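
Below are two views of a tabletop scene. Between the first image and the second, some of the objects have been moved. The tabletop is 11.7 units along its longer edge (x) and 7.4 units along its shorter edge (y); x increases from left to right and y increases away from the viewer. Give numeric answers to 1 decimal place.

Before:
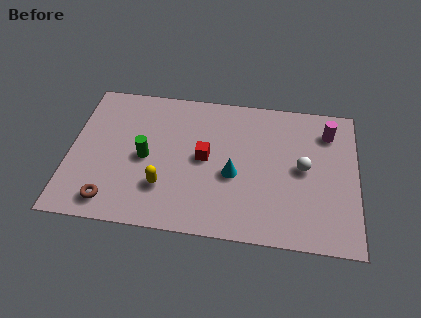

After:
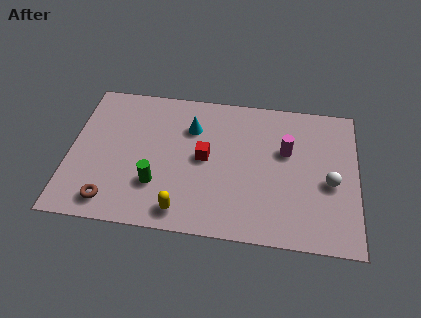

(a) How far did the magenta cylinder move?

2.1

The magenta cylinder was near (10.5, 5.8) before and (8.8, 4.6) after, so it travelled √(1.7² + 1.2²) ≈ 2.1 units.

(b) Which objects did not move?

the red cube and the brown torus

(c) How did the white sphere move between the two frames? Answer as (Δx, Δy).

(1.1, -0.6)

The white sphere started near (9.5, 3.8) and ended near (10.6, 3.2).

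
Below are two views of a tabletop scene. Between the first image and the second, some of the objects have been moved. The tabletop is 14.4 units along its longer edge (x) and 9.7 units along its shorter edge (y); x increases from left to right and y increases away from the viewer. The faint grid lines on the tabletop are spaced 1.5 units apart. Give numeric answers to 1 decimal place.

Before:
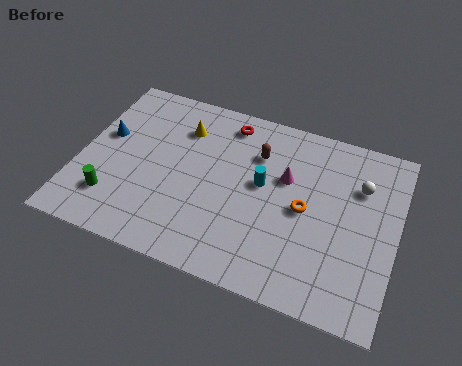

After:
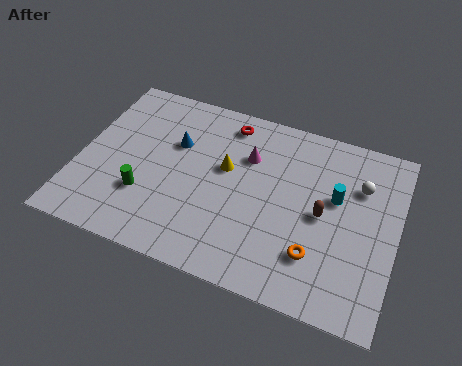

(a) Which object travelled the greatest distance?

the brown capsule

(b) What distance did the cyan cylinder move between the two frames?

3.3

From (8.3, 5.4) to (11.6, 5.8), the cyan cylinder covered √(3.3² + 0.4²) ≈ 3.3 units.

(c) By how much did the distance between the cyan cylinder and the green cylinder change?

+1.7

Before: roughly 7.2 units apart; after: 8.9. That's 1.7 units further apart.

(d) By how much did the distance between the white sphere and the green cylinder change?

-1.6

They were about 11.7 units apart before and 10.1 after — 1.6 units closer together.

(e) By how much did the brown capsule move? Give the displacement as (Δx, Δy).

(3.2, -2.3)

The brown capsule was at about (7.9, 7.0) and moved to about (11.1, 4.7).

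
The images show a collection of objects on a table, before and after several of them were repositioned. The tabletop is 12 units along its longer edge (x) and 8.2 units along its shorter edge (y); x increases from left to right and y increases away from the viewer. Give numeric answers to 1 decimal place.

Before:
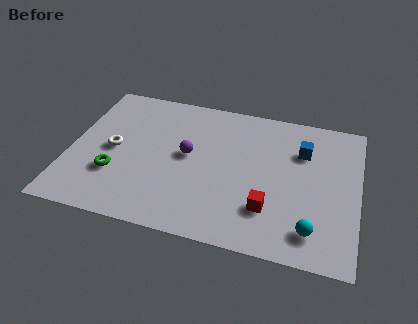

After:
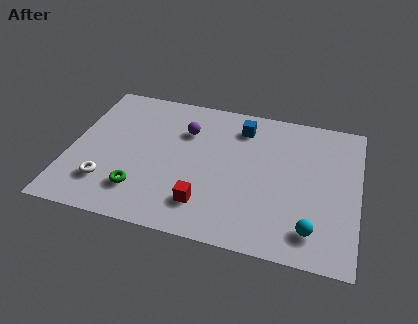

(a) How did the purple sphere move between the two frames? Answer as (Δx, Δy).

(-0.2, 1.4)

The purple sphere was at about (4.9, 4.4) and moved to about (4.7, 5.8).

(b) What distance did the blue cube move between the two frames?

2.7

The blue cube moved from about (9.6, 5.8) to (7.0, 6.6), a distance of √(2.6² + 0.8²) ≈ 2.7.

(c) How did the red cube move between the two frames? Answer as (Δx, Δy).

(-2.6, -0.4)

The red cube was at about (8.4, 2.2) and moved to about (5.8, 1.8).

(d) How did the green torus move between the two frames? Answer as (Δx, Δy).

(1.1, -0.7)

The green torus started near (2.0, 2.6) and ended near (3.1, 1.9).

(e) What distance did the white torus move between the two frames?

2.0

The white torus moved from about (1.8, 4.0) to (1.7, 2.0), a distance of √(0.1² + 2.0²) ≈ 2.0.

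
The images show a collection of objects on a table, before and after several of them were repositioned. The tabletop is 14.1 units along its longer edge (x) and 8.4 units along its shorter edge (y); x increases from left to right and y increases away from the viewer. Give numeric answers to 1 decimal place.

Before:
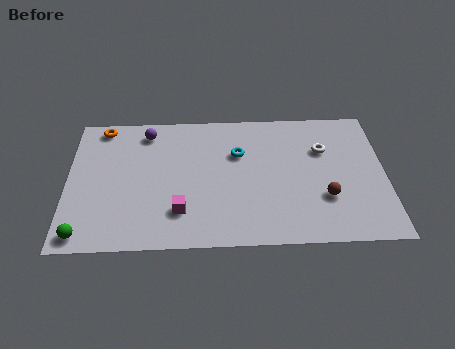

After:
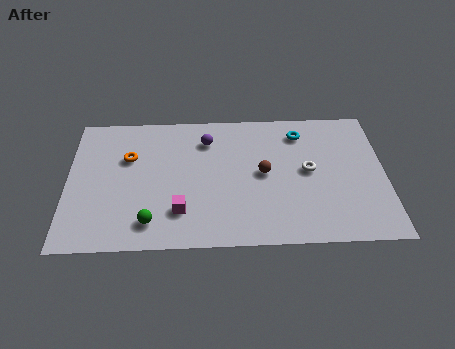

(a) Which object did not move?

the magenta cube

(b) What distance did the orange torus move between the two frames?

2.3

The orange torus moved from about (1.5, 7.5) to (2.7, 5.5), a distance of √(1.2² + 2.0²) ≈ 2.3.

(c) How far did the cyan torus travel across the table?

3.0

The cyan torus was near (7.6, 5.6) before and (10.4, 6.8) after, so it travelled √(2.8² + 1.2²) ≈ 3.0 units.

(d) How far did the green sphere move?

3.0

The green sphere was near (0.8, 0.9) before and (3.7, 1.5) after, so it travelled √(2.9² + 0.6²) ≈ 3.0 units.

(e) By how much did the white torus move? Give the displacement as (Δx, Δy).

(-0.7, -1.3)

From the two frames, the white torus sits at roughly (11.4, 5.7) before and (10.7, 4.4) after.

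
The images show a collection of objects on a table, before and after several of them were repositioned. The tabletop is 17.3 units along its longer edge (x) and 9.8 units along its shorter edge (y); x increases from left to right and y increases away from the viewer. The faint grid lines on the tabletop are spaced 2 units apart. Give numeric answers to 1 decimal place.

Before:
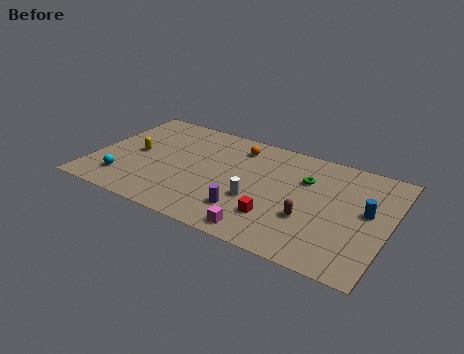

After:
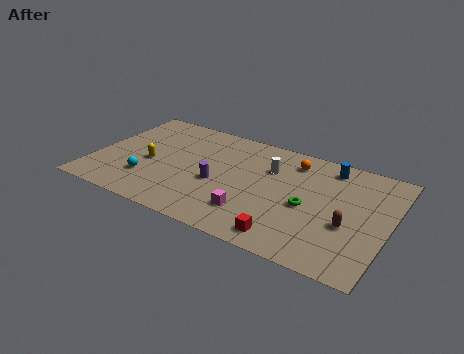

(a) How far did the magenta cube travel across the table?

1.5

The magenta cube moved from about (10.5, 1.1) to (9.7, 2.4), a distance of √(0.8² + 1.3²) ≈ 1.5.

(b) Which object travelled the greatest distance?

the blue cylinder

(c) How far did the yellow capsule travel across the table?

1.1

From (2.4, 4.9) to (3.3, 4.3), the yellow capsule covered √(0.9² + 0.6²) ≈ 1.1 units.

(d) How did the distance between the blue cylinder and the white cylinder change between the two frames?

-2.8

The distance was about 6.5 in the first image and 3.7 in the second, so they moved 2.8 units closer together.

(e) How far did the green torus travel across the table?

2.3

The green torus was near (12.3, 6.7) before and (12.7, 4.4) after, so it travelled √(0.4² + 2.3²) ≈ 2.3 units.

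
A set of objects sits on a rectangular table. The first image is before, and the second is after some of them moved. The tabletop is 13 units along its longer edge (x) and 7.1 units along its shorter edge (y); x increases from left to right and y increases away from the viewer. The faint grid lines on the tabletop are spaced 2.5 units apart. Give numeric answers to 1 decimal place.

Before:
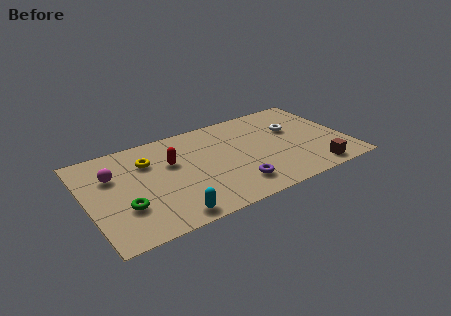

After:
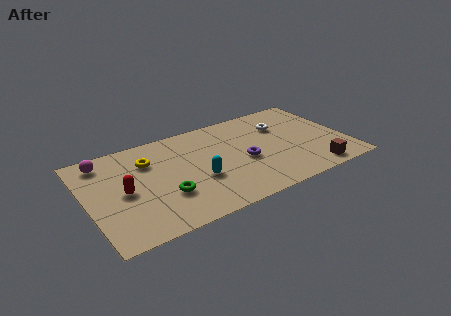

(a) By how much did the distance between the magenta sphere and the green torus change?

+2.0

Before: roughly 2.5 units apart; after: 4.5. That's 2.0 units further apart.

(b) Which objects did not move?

the yellow torus and the brown cube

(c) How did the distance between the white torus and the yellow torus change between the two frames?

-0.5

The distance was about 7.3 in the first image and 6.8 in the second, so they moved 0.5 units closer together.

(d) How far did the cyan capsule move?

2.5

The cyan capsule was near (3.7, 0.8) before and (5.4, 2.7) after, so it travelled √(1.7² + 1.9²) ≈ 2.5 units.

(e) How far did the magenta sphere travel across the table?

1.2

From (1.4, 4.8) to (1.1, 6.0), the magenta sphere covered √(0.3² + 1.2²) ≈ 1.2 units.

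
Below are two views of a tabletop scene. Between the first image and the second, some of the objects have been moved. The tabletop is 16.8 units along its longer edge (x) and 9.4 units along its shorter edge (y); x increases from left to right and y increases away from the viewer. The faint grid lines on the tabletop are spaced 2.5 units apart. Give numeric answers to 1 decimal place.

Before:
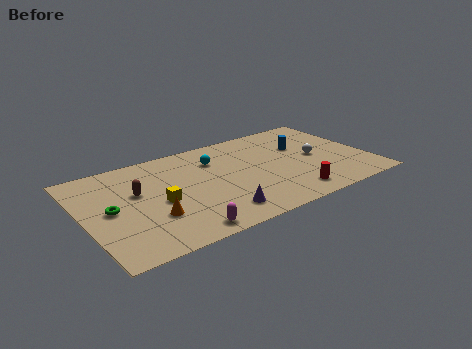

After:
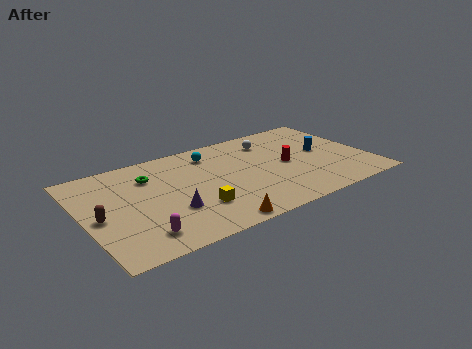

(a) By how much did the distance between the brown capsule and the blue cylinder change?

+3.5

Before: roughly 10.0 units apart; after: 13.5. That's 3.5 units further apart.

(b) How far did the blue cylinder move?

1.6

From (13.2, 6.1) to (14.3, 5.0), the blue cylinder covered √(1.1² + 1.1²) ≈ 1.6 units.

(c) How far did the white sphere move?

3.6

The white sphere was near (13.8, 4.6) before and (11.5, 7.4) after, so it travelled √(2.3² + 2.8²) ≈ 3.6 units.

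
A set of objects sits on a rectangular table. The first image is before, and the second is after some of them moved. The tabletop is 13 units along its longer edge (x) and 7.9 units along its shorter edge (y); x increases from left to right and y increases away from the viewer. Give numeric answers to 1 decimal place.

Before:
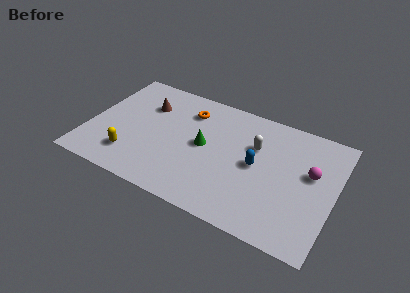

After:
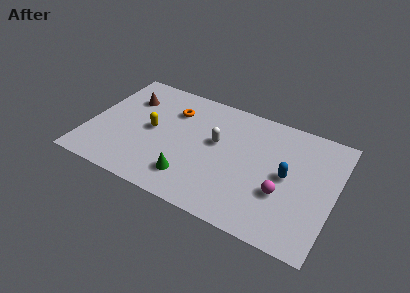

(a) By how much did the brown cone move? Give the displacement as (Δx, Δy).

(-1.0, 0.1)

The brown cone was at about (2.8, 5.6) and moved to about (1.8, 5.7).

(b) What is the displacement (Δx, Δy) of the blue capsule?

(1.6, 0.0)

From the two frames, the blue capsule sits at roughly (8.9, 4.0) before and (10.5, 4.0) after.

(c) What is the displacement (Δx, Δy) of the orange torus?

(-0.8, -0.3)

The orange torus was at about (5.0, 6.1) and moved to about (4.2, 5.8).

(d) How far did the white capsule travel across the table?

2.1

The white capsule moved from about (8.7, 5.2) to (6.7, 4.6), a distance of √(2.0² + 0.6²) ≈ 2.1.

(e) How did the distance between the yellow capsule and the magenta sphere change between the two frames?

-2.4

The distance was about 9.6 in the first image and 7.2 in the second, so they moved 2.4 units closer together.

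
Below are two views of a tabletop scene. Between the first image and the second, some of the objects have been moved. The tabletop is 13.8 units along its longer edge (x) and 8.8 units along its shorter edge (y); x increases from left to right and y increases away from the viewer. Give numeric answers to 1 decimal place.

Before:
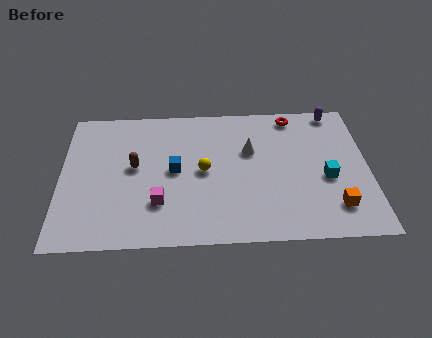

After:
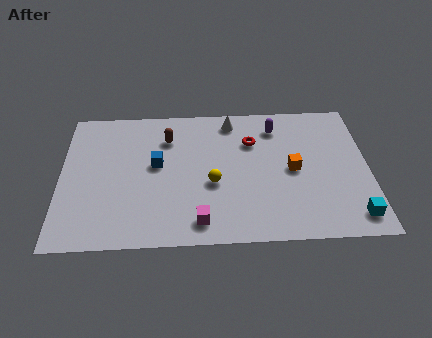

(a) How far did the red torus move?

2.5

The red torus moved from about (10.5, 7.8) to (8.6, 6.2), a distance of √(1.9² + 1.6²) ≈ 2.5.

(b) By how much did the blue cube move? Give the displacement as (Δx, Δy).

(-0.8, 0.4)

From the two frames, the blue cube sits at roughly (5.1, 4.5) before and (4.3, 4.9) after.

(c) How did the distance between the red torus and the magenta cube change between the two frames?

-2.6

The distance was about 8.1 in the first image and 5.5 in the second, so they moved 2.6 units closer together.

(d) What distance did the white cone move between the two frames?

2.2

From (8.5, 5.6) to (7.7, 7.6), the white cone covered √(0.8² + 2.0²) ≈ 2.2 units.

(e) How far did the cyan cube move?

2.6

From (11.9, 3.7) to (13.0, 1.3), the cyan cube covered √(1.1² + 2.4²) ≈ 2.6 units.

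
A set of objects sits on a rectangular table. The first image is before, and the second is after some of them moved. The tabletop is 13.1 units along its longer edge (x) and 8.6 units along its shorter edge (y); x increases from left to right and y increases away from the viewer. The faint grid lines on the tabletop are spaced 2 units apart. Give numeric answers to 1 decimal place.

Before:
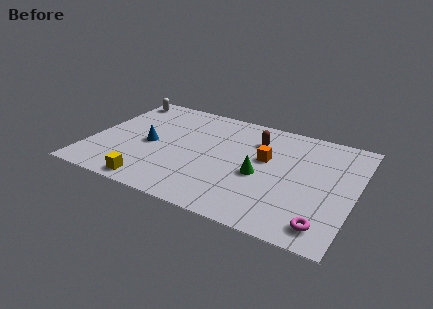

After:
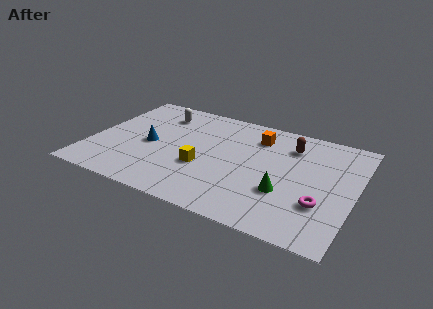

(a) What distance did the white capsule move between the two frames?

2.3

The white capsule moved from about (0.8, 7.5) to (3.0, 6.8), a distance of √(2.2² + 0.7²) ≈ 2.3.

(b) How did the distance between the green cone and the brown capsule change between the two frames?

+1.0

They were about 2.7 units apart before and 3.7 after — 1.0 units further apart.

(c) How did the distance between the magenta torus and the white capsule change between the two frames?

-3.2

The distance was about 12.7 in the first image and 9.5 in the second, so they moved 3.2 units closer together.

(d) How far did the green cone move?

1.5

From (8.5, 3.7) to (9.8, 2.9), the green cone covered √(1.3² + 0.8²) ≈ 1.5 units.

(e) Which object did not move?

the blue cone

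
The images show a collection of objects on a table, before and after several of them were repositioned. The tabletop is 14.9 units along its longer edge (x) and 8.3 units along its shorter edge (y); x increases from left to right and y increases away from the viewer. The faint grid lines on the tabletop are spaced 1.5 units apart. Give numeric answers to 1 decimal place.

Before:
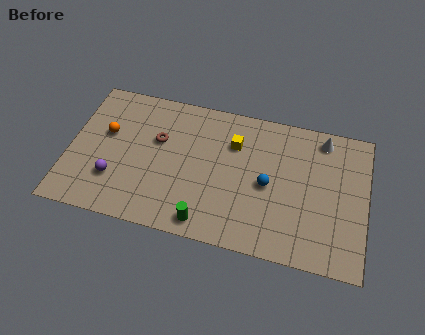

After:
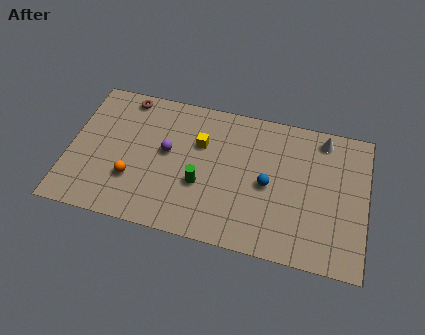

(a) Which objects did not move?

the white cone and the blue sphere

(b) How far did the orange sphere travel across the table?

2.8

From (1.8, 5.0) to (3.3, 2.6), the orange sphere covered √(1.5² + 2.4²) ≈ 2.8 units.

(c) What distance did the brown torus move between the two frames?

2.8

The brown torus was near (4.4, 5.2) before and (2.6, 7.4) after, so it travelled √(1.8² + 2.2²) ≈ 2.8 units.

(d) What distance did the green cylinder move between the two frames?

2.1

The green cylinder moved from about (7.1, 1.0) to (6.7, 3.1), a distance of √(0.4² + 2.1²) ≈ 2.1.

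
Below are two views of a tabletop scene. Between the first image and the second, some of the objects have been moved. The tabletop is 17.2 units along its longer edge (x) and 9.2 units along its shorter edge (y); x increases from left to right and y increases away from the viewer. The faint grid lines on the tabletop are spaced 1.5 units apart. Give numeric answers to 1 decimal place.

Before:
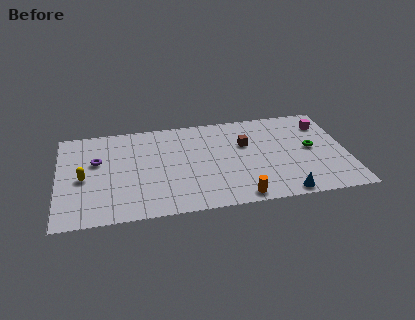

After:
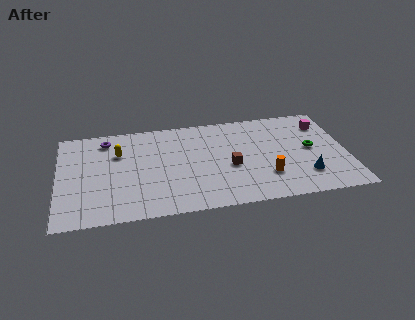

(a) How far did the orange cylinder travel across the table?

2.4

The orange cylinder was near (10.6, 0.9) before and (12.3, 2.6) after, so it travelled √(1.7² + 1.7²) ≈ 2.4 units.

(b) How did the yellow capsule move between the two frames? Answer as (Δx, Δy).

(2.1, 2.1)

From the two frames, the yellow capsule sits at roughly (1.5, 4.2) before and (3.6, 6.3) after.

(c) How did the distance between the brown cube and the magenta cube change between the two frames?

+1.7

They were about 4.9 units apart before and 6.6 after — 1.7 units further apart.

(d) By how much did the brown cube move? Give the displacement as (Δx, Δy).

(-1.0, -2.0)

The brown cube was at about (11.2, 5.9) and moved to about (10.2, 3.9).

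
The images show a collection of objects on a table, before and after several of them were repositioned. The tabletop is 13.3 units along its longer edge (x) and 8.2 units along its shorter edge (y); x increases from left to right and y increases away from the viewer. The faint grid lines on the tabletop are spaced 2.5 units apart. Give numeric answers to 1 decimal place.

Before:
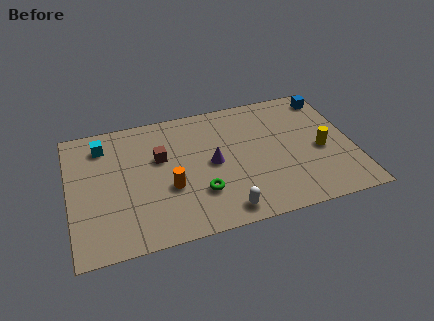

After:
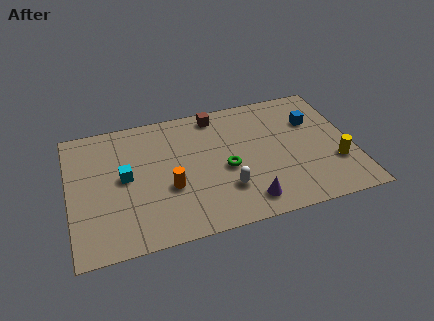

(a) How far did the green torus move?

1.8

The green torus moved from about (6.0, 2.4) to (7.3, 3.6), a distance of √(1.3² + 1.2²) ≈ 1.8.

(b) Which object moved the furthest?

the brown cube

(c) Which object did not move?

the orange cylinder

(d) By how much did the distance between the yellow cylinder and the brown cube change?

-0.6

They were about 7.6 units apart before and 7.0 after — 0.6 units closer together.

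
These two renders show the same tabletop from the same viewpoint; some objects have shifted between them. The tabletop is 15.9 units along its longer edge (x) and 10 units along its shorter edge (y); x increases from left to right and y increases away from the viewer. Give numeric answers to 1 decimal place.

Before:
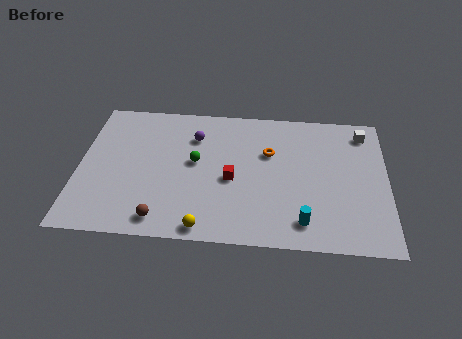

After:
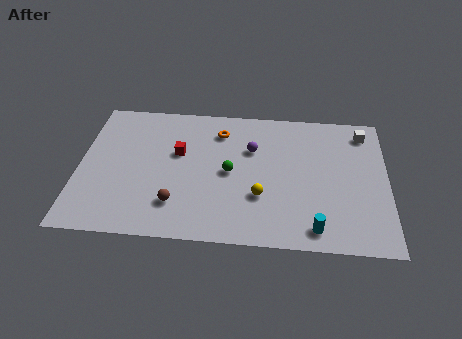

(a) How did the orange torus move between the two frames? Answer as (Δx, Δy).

(-2.6, 1.4)

From the two frames, the orange torus sits at roughly (9.8, 6.5) before and (7.2, 7.9) after.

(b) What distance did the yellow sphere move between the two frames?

3.7

From (6.6, 0.9) to (9.4, 3.3), the yellow sphere covered √(2.8² + 2.4²) ≈ 3.7 units.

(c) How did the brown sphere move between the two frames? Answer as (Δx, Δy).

(0.7, 1.1)

The brown sphere was at about (4.4, 1.3) and moved to about (5.1, 2.4).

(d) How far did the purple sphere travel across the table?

3.1

The purple sphere moved from about (5.9, 7.4) to (8.9, 6.7), a distance of √(3.0² + 0.7²) ≈ 3.1.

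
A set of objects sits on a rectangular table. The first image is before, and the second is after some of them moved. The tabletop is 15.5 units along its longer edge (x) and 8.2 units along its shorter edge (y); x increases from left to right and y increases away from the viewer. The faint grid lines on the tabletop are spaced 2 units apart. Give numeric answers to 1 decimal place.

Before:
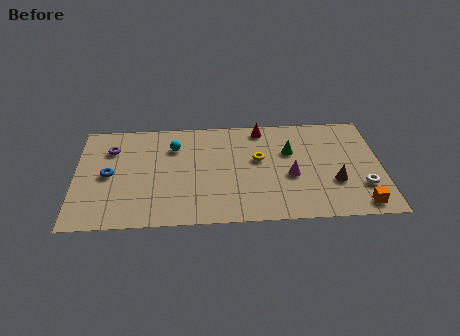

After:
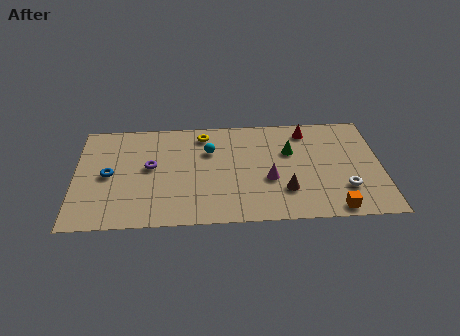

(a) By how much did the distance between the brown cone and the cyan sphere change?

-3.7

Before: roughly 8.7 units apart; after: 5.0. That's 3.7 units closer together.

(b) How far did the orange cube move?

1.3

The orange cube was near (14.3, 1.0) before and (13.0, 0.8) after, so it travelled √(1.3² + 0.2²) ≈ 1.3 units.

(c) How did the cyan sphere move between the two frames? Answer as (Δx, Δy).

(1.8, -0.4)

The cyan sphere started near (5.0, 6.0) and ended near (6.8, 5.6).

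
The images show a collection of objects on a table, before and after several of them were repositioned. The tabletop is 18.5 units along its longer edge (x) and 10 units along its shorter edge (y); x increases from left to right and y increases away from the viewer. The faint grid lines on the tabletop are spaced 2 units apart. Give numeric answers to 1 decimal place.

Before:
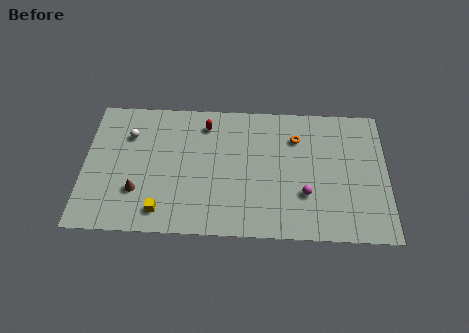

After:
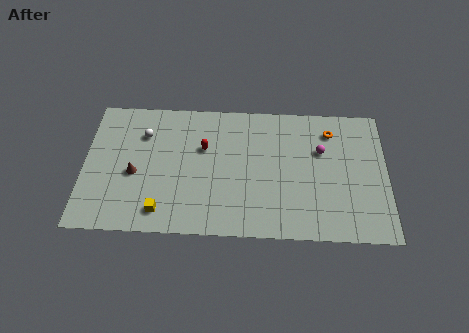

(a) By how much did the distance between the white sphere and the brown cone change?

-1.2

The distance was about 4.2 in the first image and 3.0 in the second, so they moved 1.2 units closer together.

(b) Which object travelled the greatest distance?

the magenta sphere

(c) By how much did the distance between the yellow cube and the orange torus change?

+2.1

Before: roughly 10.0 units apart; after: 12.1. That's 2.1 units further apart.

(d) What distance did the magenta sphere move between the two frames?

3.4

The magenta sphere moved from about (13.5, 3.2) to (14.5, 6.5), a distance of √(1.0² + 3.3²) ≈ 3.4.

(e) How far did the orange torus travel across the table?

2.2

From (13.0, 7.4) to (15.1, 8.0), the orange torus covered √(2.1² + 0.6²) ≈ 2.2 units.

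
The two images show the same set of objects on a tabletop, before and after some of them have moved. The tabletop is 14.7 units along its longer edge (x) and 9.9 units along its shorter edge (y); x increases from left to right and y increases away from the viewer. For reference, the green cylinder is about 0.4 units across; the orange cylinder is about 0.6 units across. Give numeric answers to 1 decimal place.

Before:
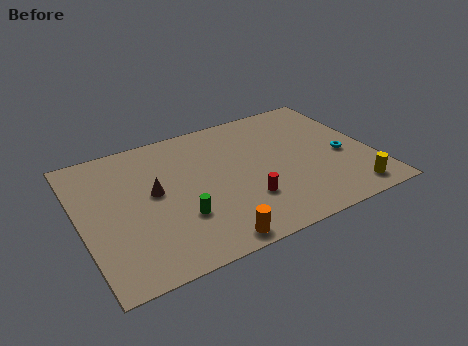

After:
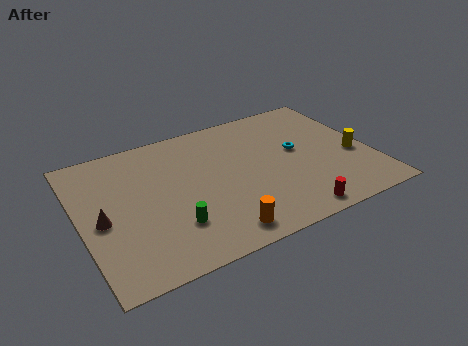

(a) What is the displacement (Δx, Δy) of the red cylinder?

(2.1, -1.9)

The red cylinder was at about (8.0, 2.9) and moved to about (10.1, 1.0).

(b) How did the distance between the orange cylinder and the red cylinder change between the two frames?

+0.8

The distance was about 2.9 in the first image and 3.7 in the second, so they moved 0.8 units further apart.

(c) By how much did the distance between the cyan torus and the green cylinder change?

-1.2

The distance was about 8.6 in the first image and 7.4 in the second, so they moved 1.2 units closer together.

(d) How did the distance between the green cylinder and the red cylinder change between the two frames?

+2.7

The distance was about 3.3 in the first image and 6.0 in the second, so they moved 2.7 units further apart.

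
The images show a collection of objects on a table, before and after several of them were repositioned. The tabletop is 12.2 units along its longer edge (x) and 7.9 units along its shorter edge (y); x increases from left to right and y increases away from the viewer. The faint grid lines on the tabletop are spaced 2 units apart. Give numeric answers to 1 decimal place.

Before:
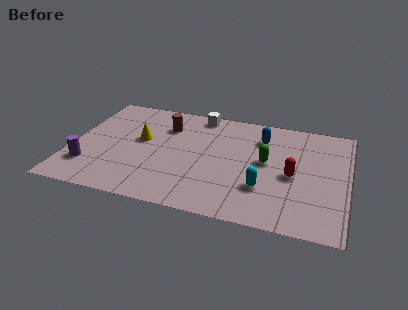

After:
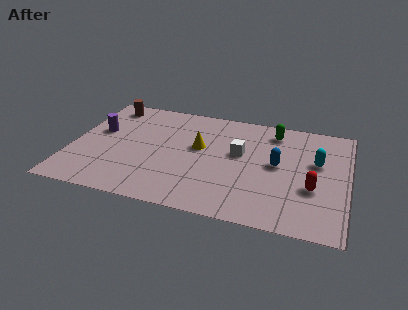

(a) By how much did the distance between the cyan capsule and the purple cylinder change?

+2.0

They were about 7.7 units apart before and 9.7 after — 2.0 units further apart.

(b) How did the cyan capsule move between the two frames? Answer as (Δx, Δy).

(2.2, 2.4)

The cyan capsule started near (8.6, 2.4) and ended near (10.8, 4.8).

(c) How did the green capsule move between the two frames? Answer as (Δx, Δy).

(0.2, 2.3)

The green capsule started near (8.6, 4.3) and ended near (8.8, 6.6).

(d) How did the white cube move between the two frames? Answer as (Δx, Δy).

(2.0, -2.5)

From the two frames, the white cube sits at roughly (5.4, 7.1) before and (7.4, 4.6) after.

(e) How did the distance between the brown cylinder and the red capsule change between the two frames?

+4.0

Before: roughly 6.2 units apart; after: 10.2. That's 4.0 units further apart.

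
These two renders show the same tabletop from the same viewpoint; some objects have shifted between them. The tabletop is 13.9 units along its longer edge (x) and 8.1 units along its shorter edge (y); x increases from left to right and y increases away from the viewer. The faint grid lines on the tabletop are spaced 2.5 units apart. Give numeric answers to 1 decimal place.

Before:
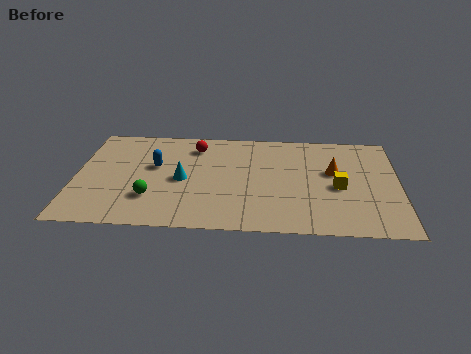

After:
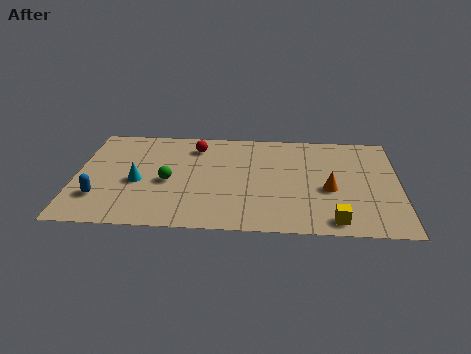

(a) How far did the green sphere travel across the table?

1.5

The green sphere was near (3.3, 2.3) before and (4.0, 3.6) after, so it travelled √(0.7² + 1.3²) ≈ 1.5 units.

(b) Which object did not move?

the red sphere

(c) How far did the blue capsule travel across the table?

3.5

The blue capsule moved from about (3.4, 4.8) to (1.1, 2.2), a distance of √(2.3² + 2.6²) ≈ 3.5.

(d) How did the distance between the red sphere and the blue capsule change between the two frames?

+3.5

The distance was about 2.4 in the first image and 5.9 in the second, so they moved 3.5 units further apart.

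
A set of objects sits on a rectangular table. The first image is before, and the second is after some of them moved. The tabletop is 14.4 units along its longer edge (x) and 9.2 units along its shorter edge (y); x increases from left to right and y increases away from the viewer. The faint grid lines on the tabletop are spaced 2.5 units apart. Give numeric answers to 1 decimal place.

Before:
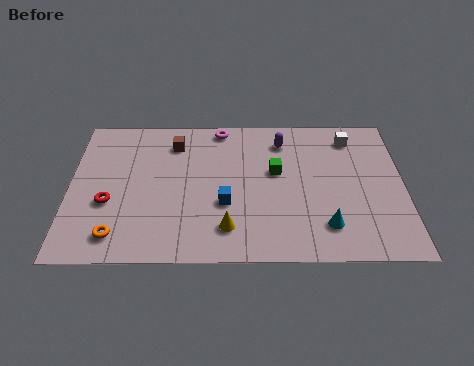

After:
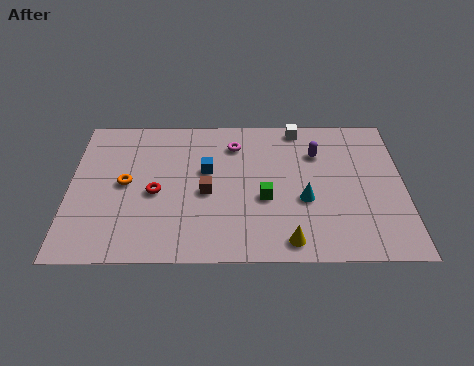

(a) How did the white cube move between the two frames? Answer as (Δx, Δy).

(-2.3, 0.7)

The white cube was at about (12.2, 7.6) and moved to about (9.9, 8.3).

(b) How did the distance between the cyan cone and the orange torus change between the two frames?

-1.1

Before: roughly 8.9 units apart; after: 7.8. That's 1.1 units closer together.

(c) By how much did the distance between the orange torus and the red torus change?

-0.6

Before: roughly 2.0 units apart; after: 1.4. That's 0.6 units closer together.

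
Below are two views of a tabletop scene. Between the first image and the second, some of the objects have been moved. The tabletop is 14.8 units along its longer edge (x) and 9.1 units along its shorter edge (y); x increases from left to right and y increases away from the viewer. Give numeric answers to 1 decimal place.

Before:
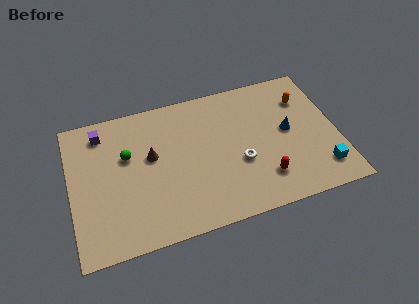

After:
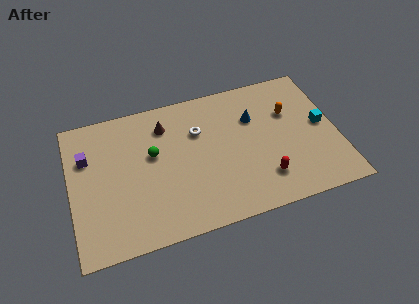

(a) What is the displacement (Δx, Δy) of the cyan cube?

(0.3, 2.9)

The cyan cube was at about (13.7, 1.8) and moved to about (14.0, 4.7).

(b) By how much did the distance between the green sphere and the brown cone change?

+0.5

Before: roughly 1.4 units apart; after: 1.9. That's 0.5 units further apart.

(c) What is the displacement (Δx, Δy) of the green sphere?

(1.4, -0.3)

From the two frames, the green sphere sits at roughly (3.2, 5.7) before and (4.6, 5.4) after.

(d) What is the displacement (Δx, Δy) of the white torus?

(-2.1, 2.7)

The white torus was at about (9.3, 3.5) and moved to about (7.2, 6.2).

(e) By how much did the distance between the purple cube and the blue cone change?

-1.3

They were about 10.6 units apart before and 9.3 after — 1.3 units closer together.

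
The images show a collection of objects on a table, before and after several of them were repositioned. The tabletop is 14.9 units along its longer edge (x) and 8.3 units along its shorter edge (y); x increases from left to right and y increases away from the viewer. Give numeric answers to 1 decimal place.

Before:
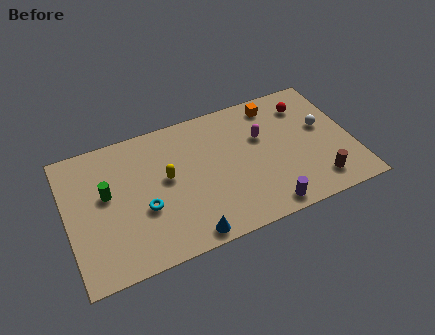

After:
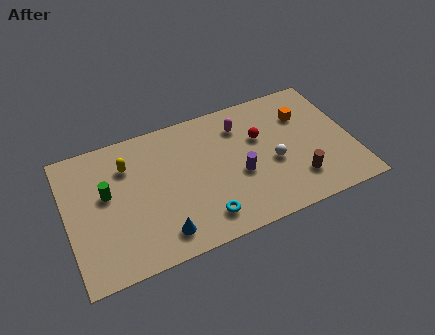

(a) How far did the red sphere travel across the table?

2.9

From (12.8, 6.5) to (10.2, 5.3), the red sphere covered √(2.6² + 1.2²) ≈ 2.9 units.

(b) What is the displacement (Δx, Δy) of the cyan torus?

(2.9, -1.7)

The cyan torus started near (3.9, 3.2) and ended near (6.8, 1.5).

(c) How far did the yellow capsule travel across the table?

2.4

The yellow capsule was near (5.2, 4.6) before and (3.3, 6.1) after, so it travelled √(1.9² + 1.5²) ≈ 2.4 units.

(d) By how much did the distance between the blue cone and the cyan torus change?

-0.9

They were about 3.1 units apart before and 2.2 after — 0.9 units closer together.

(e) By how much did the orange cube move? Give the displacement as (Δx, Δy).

(1.4, -1.2)

The orange cube started near (11.2, 7.1) and ended near (12.6, 5.9).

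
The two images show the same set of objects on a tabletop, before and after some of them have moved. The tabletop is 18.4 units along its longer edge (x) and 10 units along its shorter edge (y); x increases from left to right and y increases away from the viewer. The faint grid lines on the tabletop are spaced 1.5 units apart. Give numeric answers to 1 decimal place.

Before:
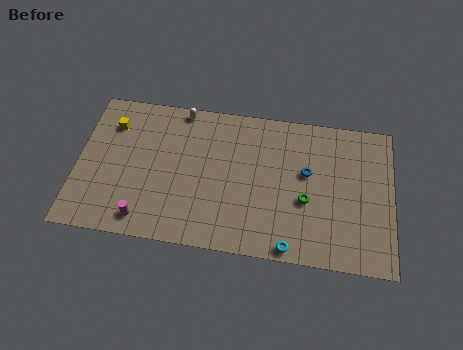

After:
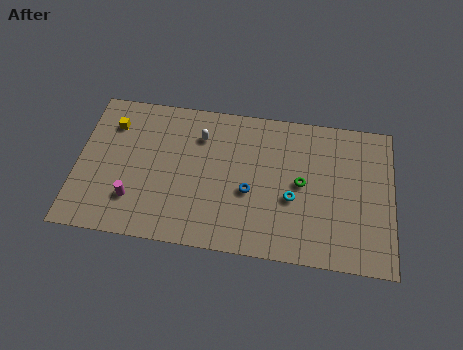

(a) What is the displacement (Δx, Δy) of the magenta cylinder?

(-0.7, 1.2)

The magenta cylinder was at about (4.1, 1.4) and moved to about (3.4, 2.6).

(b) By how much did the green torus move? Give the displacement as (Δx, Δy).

(-0.3, 1.1)

The green torus started near (13.4, 4.0) and ended near (13.1, 5.1).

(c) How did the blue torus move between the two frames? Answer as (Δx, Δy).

(-3.3, -1.8)

The blue torus was at about (13.4, 5.9) and moved to about (10.1, 4.1).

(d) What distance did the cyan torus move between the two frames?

3.2

The cyan torus moved from about (12.6, 0.8) to (12.6, 4.0), a distance of √(0.0² + 3.2²) ≈ 3.2.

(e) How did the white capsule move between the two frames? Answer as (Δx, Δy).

(1.2, -1.7)

The white capsule was at about (5.9, 9.2) and moved to about (7.1, 7.5).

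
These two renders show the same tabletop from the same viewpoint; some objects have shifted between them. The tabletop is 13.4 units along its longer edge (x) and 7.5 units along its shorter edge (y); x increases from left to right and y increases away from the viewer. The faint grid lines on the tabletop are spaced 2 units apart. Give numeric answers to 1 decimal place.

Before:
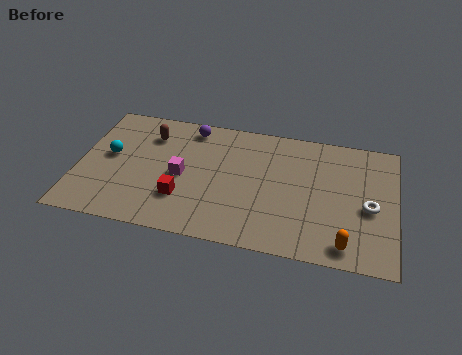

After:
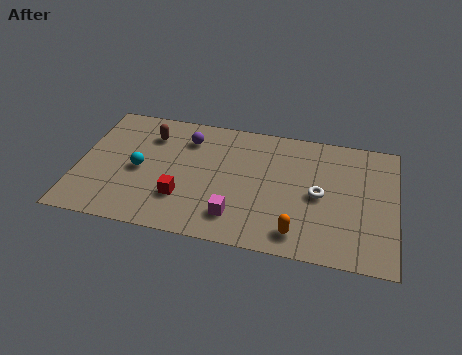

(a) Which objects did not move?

the brown capsule and the red cube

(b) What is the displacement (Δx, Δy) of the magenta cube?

(2.4, -1.9)

From the two frames, the magenta cube sits at roughly (4.4, 3.5) before and (6.8, 1.6) after.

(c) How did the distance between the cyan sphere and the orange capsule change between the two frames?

-3.4

They were about 10.6 units apart before and 7.2 after — 3.4 units closer together.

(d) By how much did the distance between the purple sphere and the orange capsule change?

-2.0

The distance was about 8.7 in the first image and 6.7 in the second, so they moved 2.0 units closer together.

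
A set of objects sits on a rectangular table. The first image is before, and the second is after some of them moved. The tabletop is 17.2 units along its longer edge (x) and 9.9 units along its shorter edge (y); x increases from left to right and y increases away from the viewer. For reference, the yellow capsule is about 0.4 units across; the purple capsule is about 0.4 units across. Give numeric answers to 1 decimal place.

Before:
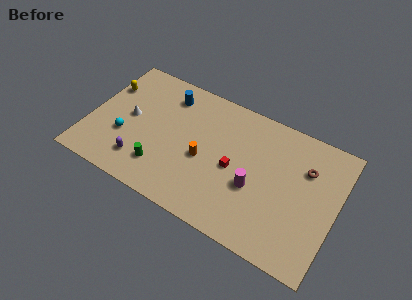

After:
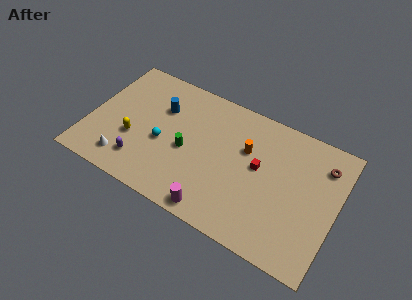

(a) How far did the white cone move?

3.4

From (2.7, 5.1) to (2.9, 1.7), the white cone covered √(0.2² + 3.4²) ≈ 3.4 units.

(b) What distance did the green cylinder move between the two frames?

2.6

The green cylinder moved from about (5.4, 2.3) to (6.9, 4.4), a distance of √(1.5² + 2.1²) ≈ 2.6.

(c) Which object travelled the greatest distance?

the yellow capsule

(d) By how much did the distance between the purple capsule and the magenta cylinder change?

-2.4

The distance was about 7.9 in the first image and 5.5 in the second, so they moved 2.4 units closer together.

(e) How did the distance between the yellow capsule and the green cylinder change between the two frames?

-2.7

The distance was about 6.5 in the first image and 3.8 in the second, so they moved 2.7 units closer together.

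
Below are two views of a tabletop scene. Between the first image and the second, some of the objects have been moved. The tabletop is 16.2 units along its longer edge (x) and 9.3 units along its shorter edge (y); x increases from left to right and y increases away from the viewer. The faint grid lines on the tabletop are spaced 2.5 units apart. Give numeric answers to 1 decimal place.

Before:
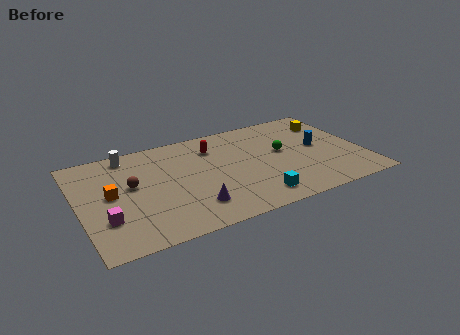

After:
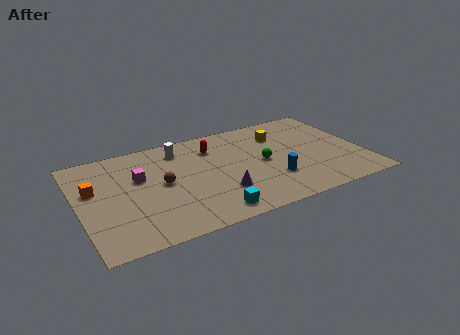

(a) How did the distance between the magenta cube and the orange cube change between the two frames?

+0.4

They were about 2.2 units apart before and 2.6 after — 0.4 units further apart.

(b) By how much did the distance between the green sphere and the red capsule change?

-0.6

The distance was about 4.2 in the first image and 3.6 in the second, so they moved 0.6 units closer together.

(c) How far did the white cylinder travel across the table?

3.0

From (3.1, 8.2) to (6.0, 7.6), the white cylinder covered √(2.9² + 0.6²) ≈ 3.0 units.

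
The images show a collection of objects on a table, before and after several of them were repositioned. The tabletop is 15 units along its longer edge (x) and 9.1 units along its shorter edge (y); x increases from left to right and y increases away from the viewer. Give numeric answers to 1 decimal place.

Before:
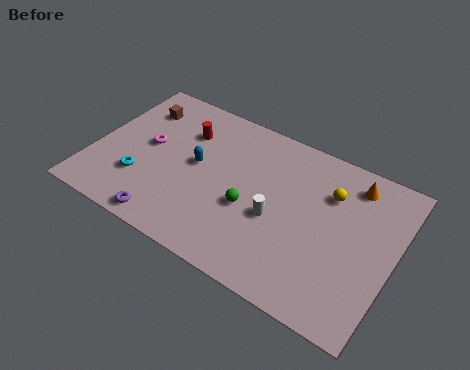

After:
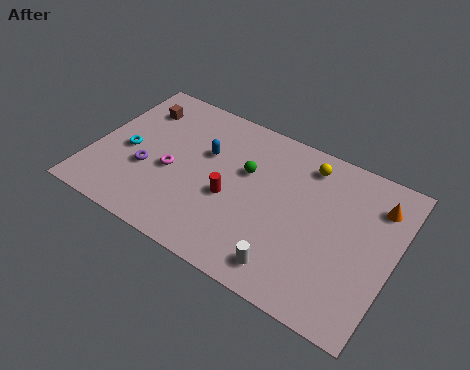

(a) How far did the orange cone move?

1.4

The orange cone moved from about (12.6, 7.6) to (13.9, 7.0), a distance of √(1.3² + 0.6²) ≈ 1.4.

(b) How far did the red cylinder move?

4.0

The red cylinder moved from about (4.2, 6.6) to (7.0, 3.8), a distance of √(2.8² + 2.8²) ≈ 4.0.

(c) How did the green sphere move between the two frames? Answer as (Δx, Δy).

(-0.5, 2.0)

The green sphere was at about (8.0, 3.7) and moved to about (7.5, 5.7).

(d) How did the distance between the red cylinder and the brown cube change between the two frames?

+3.7

The distance was about 2.5 in the first image and 6.2 in the second, so they moved 3.7 units further apart.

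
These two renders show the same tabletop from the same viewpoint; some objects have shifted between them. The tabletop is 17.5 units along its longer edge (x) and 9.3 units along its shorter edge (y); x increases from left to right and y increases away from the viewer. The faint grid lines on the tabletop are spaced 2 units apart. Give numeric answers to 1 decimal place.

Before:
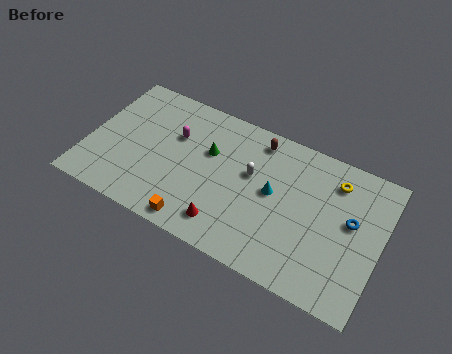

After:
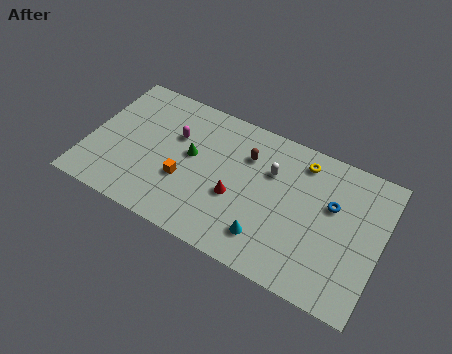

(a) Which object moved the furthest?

the cyan cone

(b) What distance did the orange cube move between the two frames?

2.6

The orange cube moved from about (7.0, 1.0) to (5.9, 3.4), a distance of √(1.1² + 2.4²) ≈ 2.6.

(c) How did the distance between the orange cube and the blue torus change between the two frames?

-0.8

Before: roughly 9.7 units apart; after: 8.9. That's 0.8 units closer together.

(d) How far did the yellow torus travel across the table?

2.0

The yellow torus was near (14.5, 7.4) before and (12.5, 7.8) after, so it travelled √(2.0² + 0.4²) ≈ 2.0 units.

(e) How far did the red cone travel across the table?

2.0

From (8.7, 1.7) to (9.0, 3.7), the red cone covered √(0.3² + 2.0²) ≈ 2.0 units.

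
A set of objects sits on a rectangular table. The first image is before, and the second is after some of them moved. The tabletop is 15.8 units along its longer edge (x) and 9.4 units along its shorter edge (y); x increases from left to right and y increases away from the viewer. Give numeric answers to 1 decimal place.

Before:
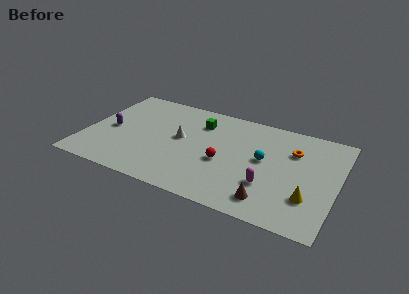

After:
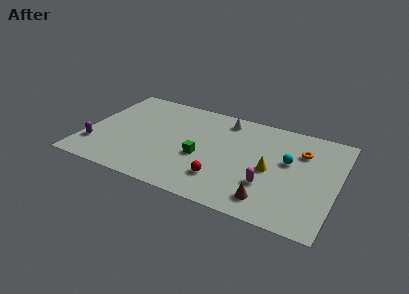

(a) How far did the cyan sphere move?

1.6

The cyan sphere moved from about (11.2, 5.1) to (12.7, 5.5), a distance of √(1.5² + 0.4²) ≈ 1.6.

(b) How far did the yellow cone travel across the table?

3.0

The yellow cone moved from about (14.2, 2.7) to (11.7, 4.3), a distance of √(2.5² + 1.6²) ≈ 3.0.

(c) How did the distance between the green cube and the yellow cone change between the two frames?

-4.2

Before: roughly 8.5 units apart; after: 4.3. That's 4.2 units closer together.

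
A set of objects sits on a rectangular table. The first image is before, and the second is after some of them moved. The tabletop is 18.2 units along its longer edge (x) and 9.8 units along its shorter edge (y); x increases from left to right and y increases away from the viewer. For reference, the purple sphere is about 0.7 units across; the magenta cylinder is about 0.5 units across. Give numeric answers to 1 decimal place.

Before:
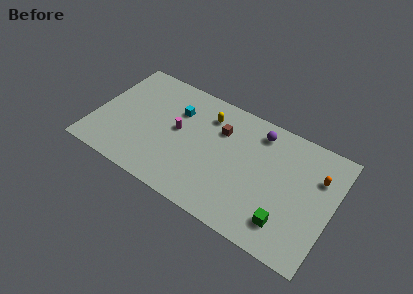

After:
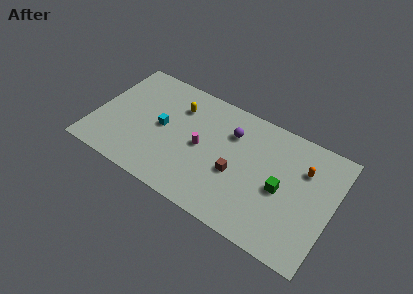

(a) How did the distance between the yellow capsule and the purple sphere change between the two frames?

+0.3

The distance was about 3.9 in the first image and 4.2 in the second, so they moved 0.3 units further apart.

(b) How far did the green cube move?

2.5

The green cube moved from about (15.1, 2.1) to (14.4, 4.5), a distance of √(0.7² + 2.4²) ≈ 2.5.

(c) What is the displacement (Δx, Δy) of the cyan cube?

(-0.9, -1.9)

The cyan cube started near (6.0, 6.9) and ended near (5.1, 5.0).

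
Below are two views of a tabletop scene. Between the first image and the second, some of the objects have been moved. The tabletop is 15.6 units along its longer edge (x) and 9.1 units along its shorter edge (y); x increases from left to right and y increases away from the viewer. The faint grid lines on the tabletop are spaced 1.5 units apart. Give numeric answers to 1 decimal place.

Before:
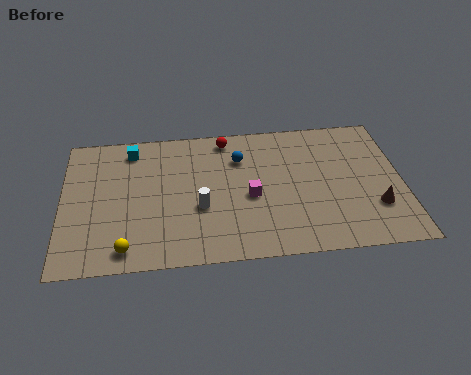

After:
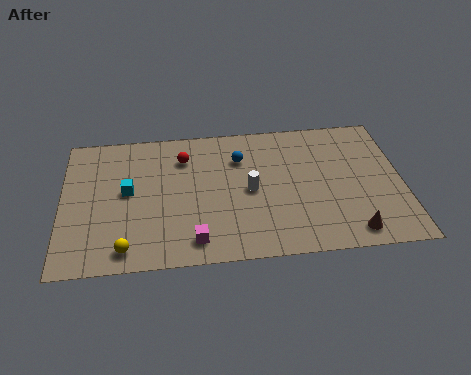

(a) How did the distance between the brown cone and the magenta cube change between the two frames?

+1.3

They were about 5.8 units apart before and 7.1 after — 1.3 units further apart.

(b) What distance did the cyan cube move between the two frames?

2.8

The cyan cube moved from about (3.2, 7.7) to (3.0, 4.9), a distance of √(0.2² + 2.8²) ≈ 2.8.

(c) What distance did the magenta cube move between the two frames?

3.7

The magenta cube was near (8.6, 4.0) before and (6.0, 1.4) after, so it travelled √(2.6² + 2.6²) ≈ 3.7 units.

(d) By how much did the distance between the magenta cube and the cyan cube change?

-1.9

The distance was about 6.5 in the first image and 4.6 in the second, so they moved 1.9 units closer together.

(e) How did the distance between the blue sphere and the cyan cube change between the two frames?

+0.4

Before: roughly 5.1 units apart; after: 5.5. That's 0.4 units further apart.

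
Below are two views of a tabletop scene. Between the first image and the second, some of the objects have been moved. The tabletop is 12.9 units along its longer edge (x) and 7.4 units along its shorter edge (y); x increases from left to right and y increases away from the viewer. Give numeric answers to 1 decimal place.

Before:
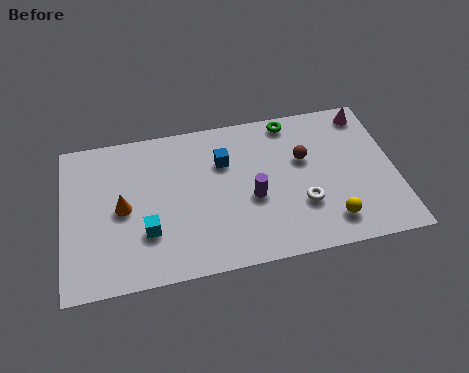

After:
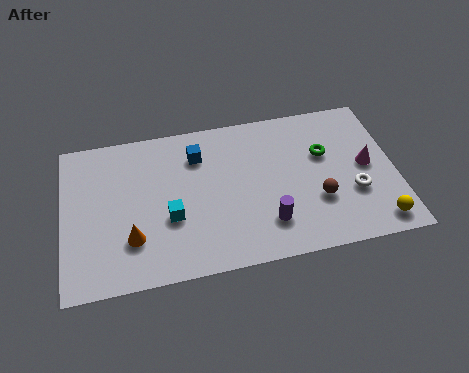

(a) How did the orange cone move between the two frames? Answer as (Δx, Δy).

(0.3, -1.5)

The orange cone was at about (2.3, 3.6) and moved to about (2.6, 2.1).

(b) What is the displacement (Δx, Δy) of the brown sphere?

(0.4, -2.1)

The brown sphere started near (9.4, 4.6) and ended near (9.8, 2.5).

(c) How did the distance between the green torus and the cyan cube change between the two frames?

-0.8

They were about 7.2 units apart before and 6.4 after — 0.8 units closer together.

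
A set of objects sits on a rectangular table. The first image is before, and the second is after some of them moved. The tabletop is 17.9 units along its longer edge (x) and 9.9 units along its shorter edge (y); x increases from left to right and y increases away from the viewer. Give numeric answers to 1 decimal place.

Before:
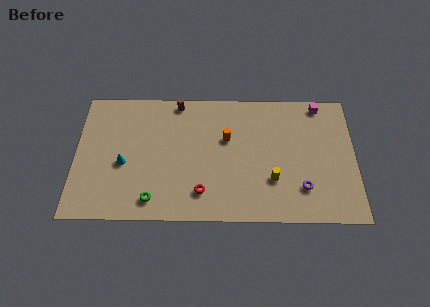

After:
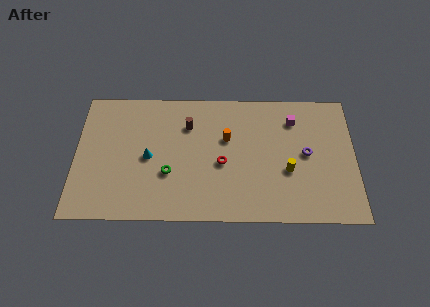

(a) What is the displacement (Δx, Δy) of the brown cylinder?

(0.7, -1.8)

From the two frames, the brown cylinder sits at roughly (6.5, 9.0) before and (7.2, 7.2) after.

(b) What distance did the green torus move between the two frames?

2.2

From (5.0, 1.5) to (6.0, 3.5), the green torus covered √(1.0² + 2.0²) ≈ 2.2 units.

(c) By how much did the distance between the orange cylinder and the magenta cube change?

-2.0

Before: roughly 6.6 units apart; after: 4.6. That's 2.0 units closer together.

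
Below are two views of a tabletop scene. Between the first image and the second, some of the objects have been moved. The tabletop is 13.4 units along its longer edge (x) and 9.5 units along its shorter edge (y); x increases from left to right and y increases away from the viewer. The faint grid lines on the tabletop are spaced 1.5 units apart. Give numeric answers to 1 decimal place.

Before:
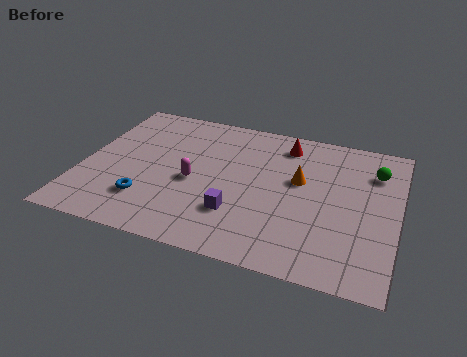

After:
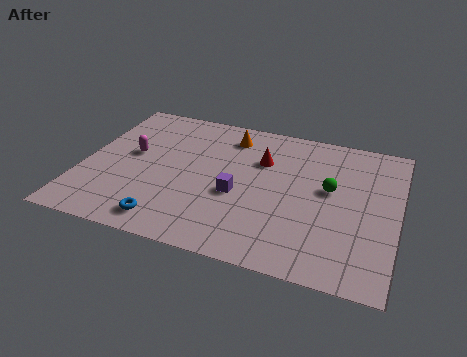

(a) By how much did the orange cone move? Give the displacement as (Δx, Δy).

(-3.2, 2.2)

The orange cone started near (9.2, 5.6) and ended near (6.0, 7.8).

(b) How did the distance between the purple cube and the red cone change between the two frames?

-2.7

The distance was about 5.4 in the first image and 2.7 in the second, so they moved 2.7 units closer together.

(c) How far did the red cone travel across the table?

1.7

The red cone was near (8.4, 7.9) before and (7.5, 6.5) after, so it travelled √(0.9² + 1.4²) ≈ 1.7 units.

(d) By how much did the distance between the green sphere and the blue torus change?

-2.7

Before: roughly 10.4 units apart; after: 7.7. That's 2.7 units closer together.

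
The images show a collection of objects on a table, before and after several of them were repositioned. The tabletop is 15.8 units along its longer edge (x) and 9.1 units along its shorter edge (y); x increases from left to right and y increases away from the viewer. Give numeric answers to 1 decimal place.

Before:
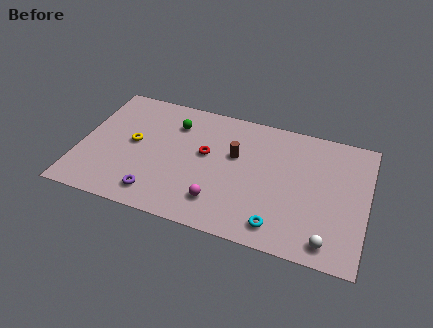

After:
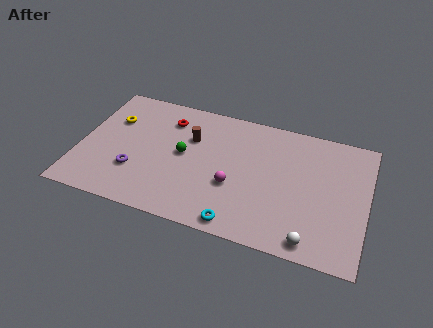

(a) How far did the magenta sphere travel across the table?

1.6

The magenta sphere was near (7.9, 2.0) before and (8.6, 3.4) after, so it travelled √(0.7² + 1.4²) ≈ 1.6 units.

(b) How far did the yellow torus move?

1.9

The yellow torus moved from about (2.9, 4.8) to (1.6, 6.2), a distance of √(1.3² + 1.4²) ≈ 1.9.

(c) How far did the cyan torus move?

2.2

The cyan torus moved from about (11.2, 1.4) to (9.1, 0.9), a distance of √(2.1² + 0.5²) ≈ 2.2.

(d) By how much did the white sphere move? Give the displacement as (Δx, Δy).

(-0.9, -0.2)

The white sphere was at about (13.9, 1.2) and moved to about (13.0, 1.0).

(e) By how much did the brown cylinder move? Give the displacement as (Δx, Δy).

(-2.5, 0.5)

From the two frames, the brown cylinder sits at roughly (8.5, 5.6) before and (6.0, 6.1) after.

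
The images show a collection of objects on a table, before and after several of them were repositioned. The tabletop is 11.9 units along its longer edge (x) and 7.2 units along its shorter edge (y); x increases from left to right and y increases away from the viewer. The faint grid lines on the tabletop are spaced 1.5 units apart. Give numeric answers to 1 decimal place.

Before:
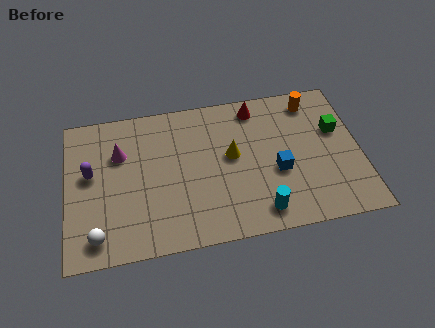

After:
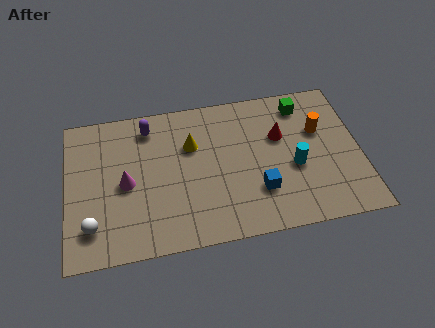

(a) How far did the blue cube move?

1.1

From (8.5, 2.9) to (7.7, 2.1), the blue cube covered √(0.8² + 0.8²) ≈ 1.1 units.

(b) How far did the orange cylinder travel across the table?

1.5

The orange cylinder was near (10.1, 6.1) before and (10.3, 4.6) after, so it travelled √(0.2² + 1.5²) ≈ 1.5 units.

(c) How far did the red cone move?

1.8

From (7.8, 6.2) to (8.7, 4.6), the red cone covered √(0.9² + 1.6²) ≈ 1.8 units.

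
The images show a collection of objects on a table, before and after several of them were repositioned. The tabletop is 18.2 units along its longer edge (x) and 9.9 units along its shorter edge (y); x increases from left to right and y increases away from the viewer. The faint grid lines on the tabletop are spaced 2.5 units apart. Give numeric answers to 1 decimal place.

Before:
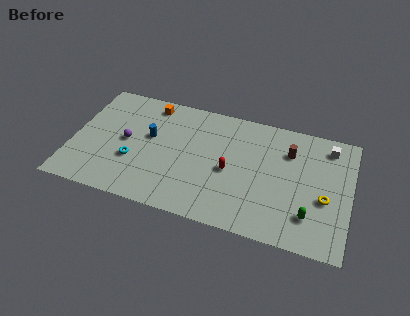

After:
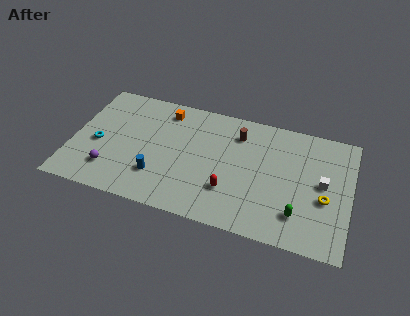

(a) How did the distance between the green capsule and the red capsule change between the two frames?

-1.2

Before: roughly 5.7 units apart; after: 4.5. That's 1.2 units closer together.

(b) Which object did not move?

the yellow torus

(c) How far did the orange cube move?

1.0

The orange cube was near (4.8, 8.6) before and (5.8, 8.3) after, so it travelled √(1.0² + 0.3²) ≈ 1.0 units.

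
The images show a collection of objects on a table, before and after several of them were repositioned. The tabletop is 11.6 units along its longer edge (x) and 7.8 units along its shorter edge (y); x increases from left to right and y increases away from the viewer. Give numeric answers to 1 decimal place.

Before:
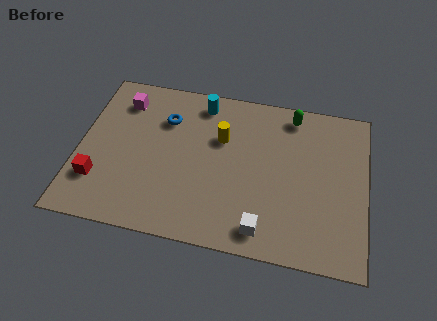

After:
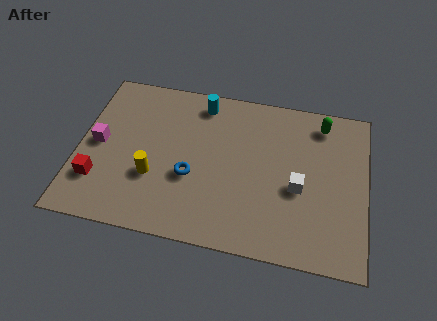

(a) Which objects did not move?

the red cube and the cyan cylinder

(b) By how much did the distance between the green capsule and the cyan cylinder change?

+1.2

The distance was about 3.7 in the first image and 4.9 in the second, so they moved 1.2 units further apart.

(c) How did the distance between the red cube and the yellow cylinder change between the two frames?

-3.4

Before: roughly 5.7 units apart; after: 2.3. That's 3.4 units closer together.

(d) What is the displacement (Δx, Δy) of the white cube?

(1.3, 2.2)

The white cube was at about (7.6, 1.1) and moved to about (8.9, 3.3).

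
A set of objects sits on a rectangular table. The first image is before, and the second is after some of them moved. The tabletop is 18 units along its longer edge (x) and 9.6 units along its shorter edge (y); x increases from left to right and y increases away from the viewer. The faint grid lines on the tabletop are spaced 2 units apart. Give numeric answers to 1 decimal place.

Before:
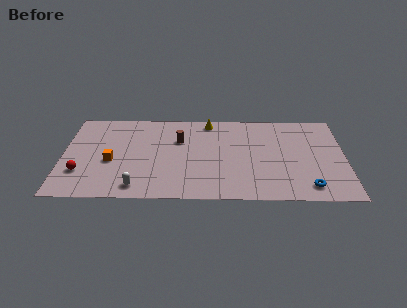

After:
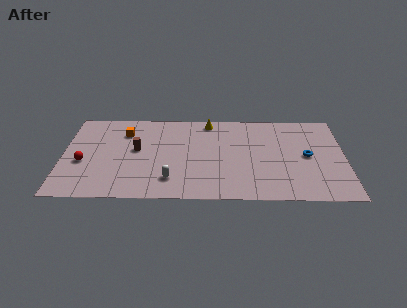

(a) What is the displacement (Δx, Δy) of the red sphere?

(0.1, 1.1)

The red sphere started near (1.2, 2.8) and ended near (1.3, 3.9).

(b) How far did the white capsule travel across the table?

2.2

From (4.8, 1.3) to (6.9, 2.1), the white capsule covered √(2.1² + 0.8²) ≈ 2.2 units.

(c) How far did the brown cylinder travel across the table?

2.9

The brown cylinder was near (7.4, 6.4) before and (4.7, 5.3) after, so it travelled √(2.7² + 1.1²) ≈ 2.9 units.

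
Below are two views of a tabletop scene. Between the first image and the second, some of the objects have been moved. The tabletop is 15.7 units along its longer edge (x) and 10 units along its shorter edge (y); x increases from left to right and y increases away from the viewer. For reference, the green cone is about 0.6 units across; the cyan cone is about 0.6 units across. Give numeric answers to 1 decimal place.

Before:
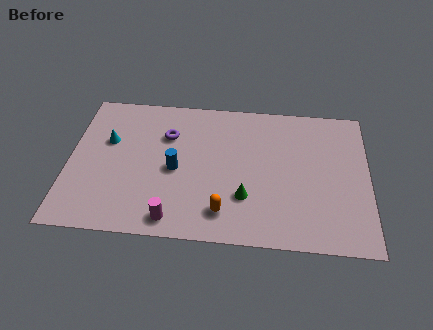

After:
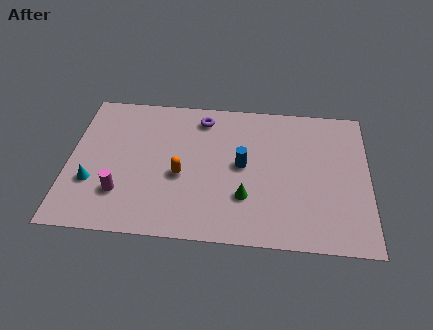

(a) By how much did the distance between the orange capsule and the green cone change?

+2.0

They were about 1.6 units apart before and 3.6 after — 2.0 units further apart.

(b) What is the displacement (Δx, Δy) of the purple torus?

(1.8, 1.4)

The purple torus was at about (5.1, 7.0) and moved to about (6.9, 8.4).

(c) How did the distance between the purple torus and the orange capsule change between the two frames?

-1.7

They were about 6.0 units apart before and 4.3 after — 1.7 units closer together.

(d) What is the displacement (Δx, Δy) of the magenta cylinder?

(-2.8, 1.5)

The magenta cylinder was at about (5.6, 1.2) and moved to about (2.8, 2.7).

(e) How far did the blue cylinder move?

3.6

From (5.6, 4.6) to (9.1, 5.2), the blue cylinder covered √(3.5² + 0.6²) ≈ 3.6 units.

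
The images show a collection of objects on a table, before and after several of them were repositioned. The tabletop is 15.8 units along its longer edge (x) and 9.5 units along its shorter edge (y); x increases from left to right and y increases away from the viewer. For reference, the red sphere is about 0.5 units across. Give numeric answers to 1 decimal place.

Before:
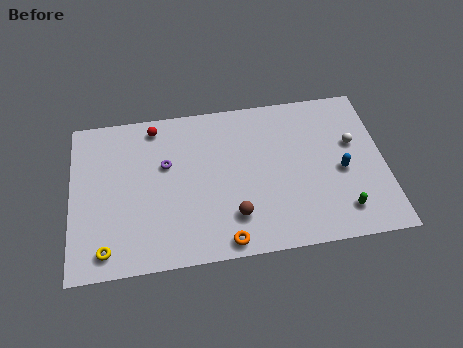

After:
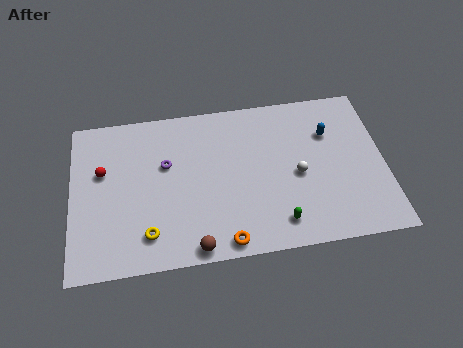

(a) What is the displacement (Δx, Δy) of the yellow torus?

(2.1, 0.6)

The yellow torus was at about (1.7, 1.3) and moved to about (3.8, 1.9).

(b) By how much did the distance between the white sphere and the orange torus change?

-3.2

Before: roughly 8.3 units apart; after: 5.1. That's 3.2 units closer together.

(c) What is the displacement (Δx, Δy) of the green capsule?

(-3.2, -0.2)

The green capsule was at about (13.5, 1.8) and moved to about (10.3, 1.6).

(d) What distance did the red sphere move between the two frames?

3.6

The red sphere was near (4.3, 8.3) before and (1.6, 5.9) after, so it travelled √(2.7² + 2.4²) ≈ 3.6 units.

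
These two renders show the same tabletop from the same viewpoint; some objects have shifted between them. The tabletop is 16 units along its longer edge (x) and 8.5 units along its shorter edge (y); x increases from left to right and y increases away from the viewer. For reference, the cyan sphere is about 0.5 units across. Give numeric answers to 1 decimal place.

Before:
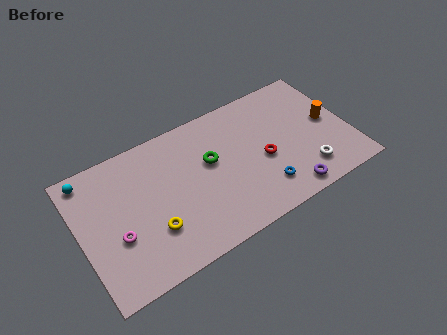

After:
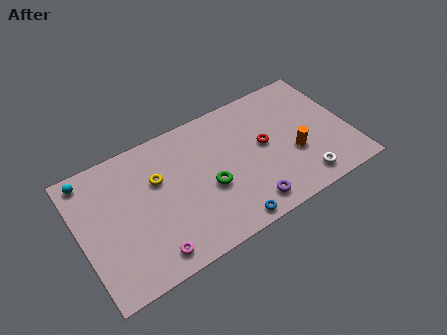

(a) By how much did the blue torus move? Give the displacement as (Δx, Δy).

(-2.3, -1.1)

The blue torus was at about (10.5, 1.9) and moved to about (8.2, 0.8).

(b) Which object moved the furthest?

the yellow torus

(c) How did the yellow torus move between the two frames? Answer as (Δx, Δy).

(0.7, 2.9)

From the two frames, the yellow torus sits at roughly (4.0, 2.6) before and (4.7, 5.5) after.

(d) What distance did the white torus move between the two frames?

0.6

The white torus was near (13.1, 1.8) before and (12.8, 1.3) after, so it travelled √(0.3² + 0.5²) ≈ 0.6 units.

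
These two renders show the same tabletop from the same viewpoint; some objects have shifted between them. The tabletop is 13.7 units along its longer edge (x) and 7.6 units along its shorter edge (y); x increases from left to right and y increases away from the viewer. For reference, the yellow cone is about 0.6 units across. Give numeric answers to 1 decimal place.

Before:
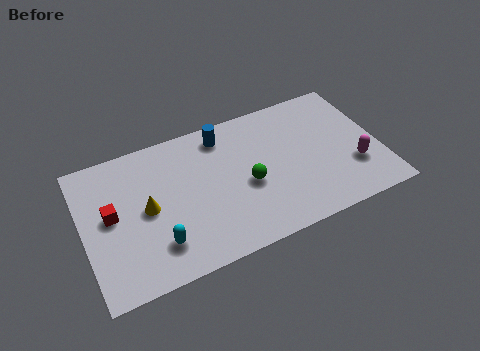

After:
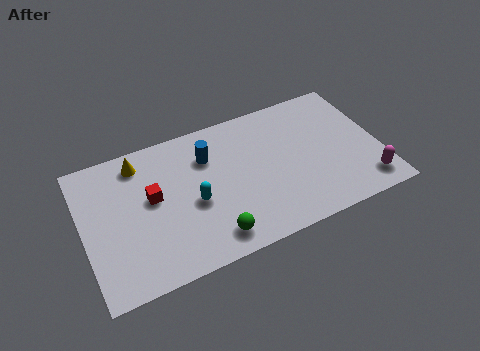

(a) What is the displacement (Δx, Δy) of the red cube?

(1.9, 0.2)

From the two frames, the red cube sits at roughly (1.3, 4.1) before and (3.2, 4.3) after.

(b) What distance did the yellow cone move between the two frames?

2.6

The yellow cone moved from about (2.9, 3.8) to (2.8, 6.4), a distance of √(0.1² + 2.6²) ≈ 2.6.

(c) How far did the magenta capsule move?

1.2

From (12.4, 2.4) to (12.8, 1.3), the magenta capsule covered √(0.4² + 1.1²) ≈ 1.2 units.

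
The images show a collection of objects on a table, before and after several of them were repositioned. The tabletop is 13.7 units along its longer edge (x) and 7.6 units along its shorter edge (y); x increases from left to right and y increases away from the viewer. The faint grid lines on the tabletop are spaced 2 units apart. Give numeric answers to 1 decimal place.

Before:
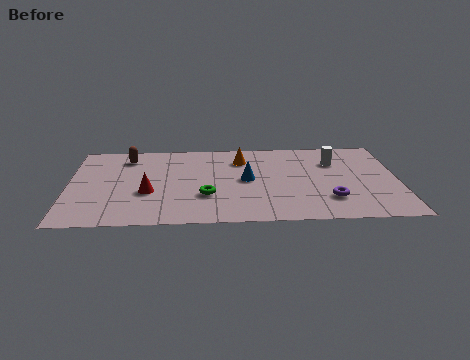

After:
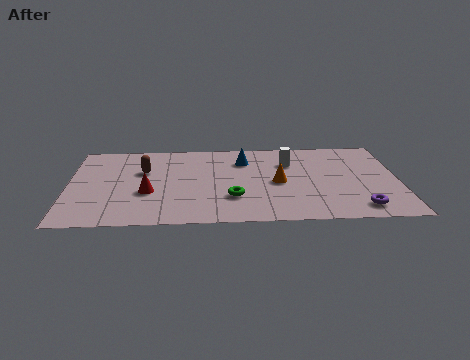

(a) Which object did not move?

the red cone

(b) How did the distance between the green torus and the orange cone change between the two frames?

-1.3

The distance was about 3.6 in the first image and 2.3 in the second, so they moved 1.3 units closer together.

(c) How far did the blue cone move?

1.8

From (7.4, 3.9) to (7.3, 5.7), the blue cone covered √(0.1² + 1.8²) ≈ 1.8 units.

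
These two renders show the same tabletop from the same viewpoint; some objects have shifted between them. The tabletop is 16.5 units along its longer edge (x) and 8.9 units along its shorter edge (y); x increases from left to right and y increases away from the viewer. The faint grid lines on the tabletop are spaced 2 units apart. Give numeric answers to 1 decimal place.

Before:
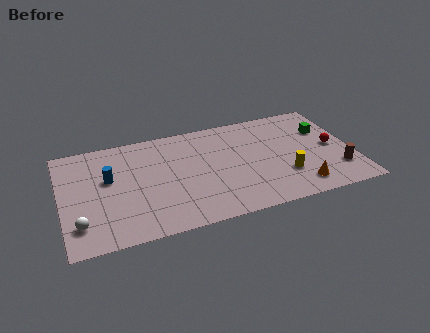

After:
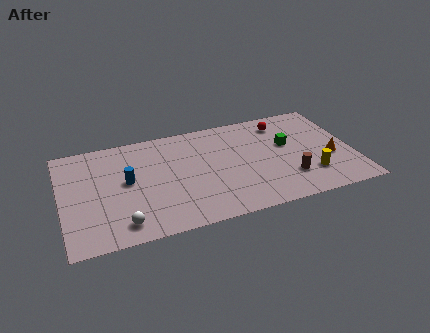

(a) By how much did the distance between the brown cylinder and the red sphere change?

+2.8

Before: roughly 2.1 units apart; after: 4.9. That's 2.8 units further apart.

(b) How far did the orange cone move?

2.8

The orange cone moved from about (13.2, 1.5) to (15.2, 3.5), a distance of √(2.0² + 2.0²) ≈ 2.8.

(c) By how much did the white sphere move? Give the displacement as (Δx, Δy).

(2.3, -0.6)

From the two frames, the white sphere sits at roughly (0.9, 2.0) before and (3.2, 1.4) after.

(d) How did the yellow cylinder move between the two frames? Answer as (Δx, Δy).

(1.4, -0.4)

From the two frames, the yellow cylinder sits at roughly (12.5, 2.7) before and (13.9, 2.3) after.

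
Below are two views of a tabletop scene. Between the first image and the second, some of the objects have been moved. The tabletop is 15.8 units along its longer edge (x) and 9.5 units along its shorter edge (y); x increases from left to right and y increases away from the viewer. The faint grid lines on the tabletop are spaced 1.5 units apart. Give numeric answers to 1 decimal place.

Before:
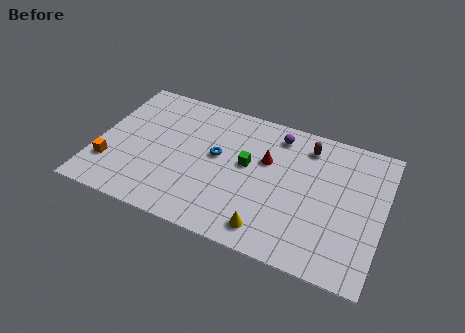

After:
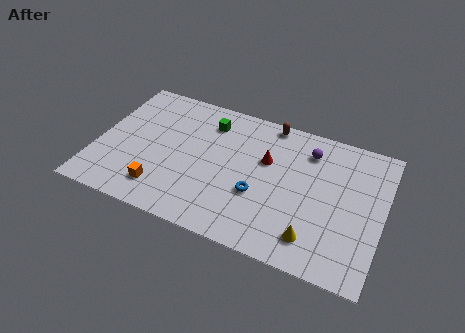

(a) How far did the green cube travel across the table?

3.3

From (8.3, 5.3) to (5.9, 7.5), the green cube covered √(2.4² + 2.2²) ≈ 3.3 units.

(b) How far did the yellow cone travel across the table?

2.4

From (9.9, 1.4) to (12.3, 1.8), the yellow cone covered √(2.4² + 0.4²) ≈ 2.4 units.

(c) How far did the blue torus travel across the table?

3.1

The blue torus moved from about (6.6, 5.3) to (9.1, 3.5), a distance of √(2.5² + 1.8²) ≈ 3.1.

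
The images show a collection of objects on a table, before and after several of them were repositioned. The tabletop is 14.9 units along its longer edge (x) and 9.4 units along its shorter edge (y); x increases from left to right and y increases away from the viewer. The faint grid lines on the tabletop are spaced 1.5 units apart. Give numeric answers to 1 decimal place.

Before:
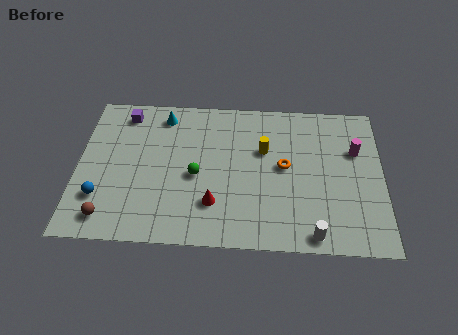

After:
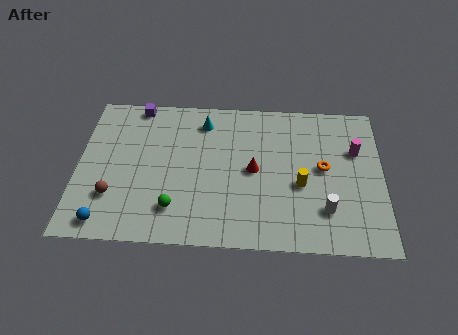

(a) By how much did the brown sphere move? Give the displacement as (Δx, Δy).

(0.2, 1.3)

From the two frames, the brown sphere sits at roughly (1.6, 1.4) before and (1.8, 2.7) after.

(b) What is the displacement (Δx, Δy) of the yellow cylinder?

(1.8, -2.1)

The yellow cylinder was at about (9.1, 6.0) and moved to about (10.9, 3.9).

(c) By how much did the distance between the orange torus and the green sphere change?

+3.4

The distance was about 4.4 in the first image and 7.8 in the second, so they moved 3.4 units further apart.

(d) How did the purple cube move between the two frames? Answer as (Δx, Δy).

(0.6, 0.6)

From the two frames, the purple cube sits at roughly (2.2, 8.0) before and (2.8, 8.6) after.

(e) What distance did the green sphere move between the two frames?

2.3

The green sphere moved from about (5.8, 4.2) to (4.8, 2.1), a distance of √(1.0² + 2.1²) ≈ 2.3.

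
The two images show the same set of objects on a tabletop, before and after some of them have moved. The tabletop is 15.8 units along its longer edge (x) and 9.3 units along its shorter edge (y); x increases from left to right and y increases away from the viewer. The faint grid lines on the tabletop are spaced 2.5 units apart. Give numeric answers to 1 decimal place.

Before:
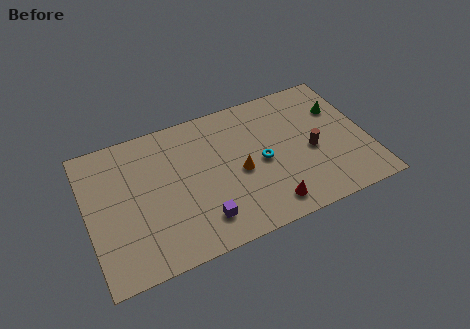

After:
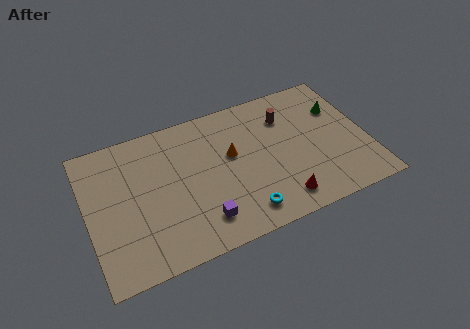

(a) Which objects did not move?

the green cone and the purple cube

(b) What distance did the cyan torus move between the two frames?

3.2

The cyan torus moved from about (9.8, 4.4) to (8.4, 1.5), a distance of √(1.4² + 2.9²) ≈ 3.2.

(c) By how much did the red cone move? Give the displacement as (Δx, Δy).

(0.7, 0.1)

The red cone started near (9.8, 1.4) and ended near (10.5, 1.5).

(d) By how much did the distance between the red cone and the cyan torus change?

-0.9

The distance was about 3.0 in the first image and 2.1 in the second, so they moved 0.9 units closer together.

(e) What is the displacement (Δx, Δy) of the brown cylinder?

(-1.1, 2.8)

From the two frames, the brown cylinder sits at roughly (12.6, 4.1) before and (11.5, 6.9) after.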